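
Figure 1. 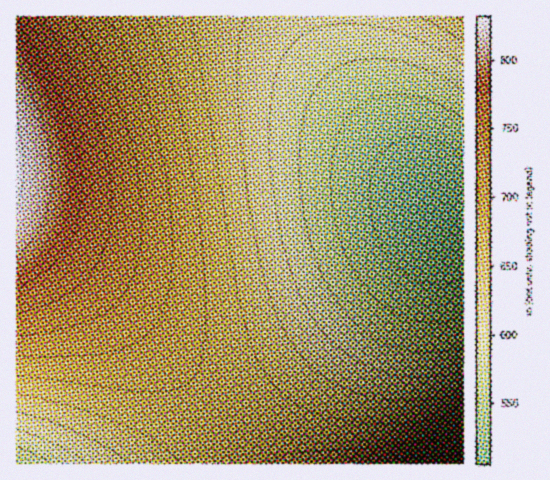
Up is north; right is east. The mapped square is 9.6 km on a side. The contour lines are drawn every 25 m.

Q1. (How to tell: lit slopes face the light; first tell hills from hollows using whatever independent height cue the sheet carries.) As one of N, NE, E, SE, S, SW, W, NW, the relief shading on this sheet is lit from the SE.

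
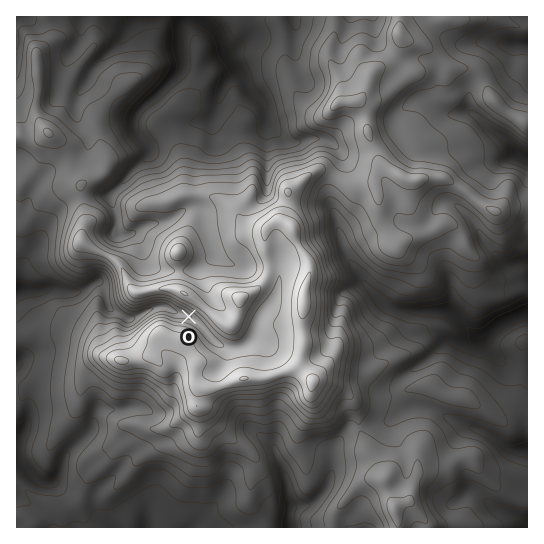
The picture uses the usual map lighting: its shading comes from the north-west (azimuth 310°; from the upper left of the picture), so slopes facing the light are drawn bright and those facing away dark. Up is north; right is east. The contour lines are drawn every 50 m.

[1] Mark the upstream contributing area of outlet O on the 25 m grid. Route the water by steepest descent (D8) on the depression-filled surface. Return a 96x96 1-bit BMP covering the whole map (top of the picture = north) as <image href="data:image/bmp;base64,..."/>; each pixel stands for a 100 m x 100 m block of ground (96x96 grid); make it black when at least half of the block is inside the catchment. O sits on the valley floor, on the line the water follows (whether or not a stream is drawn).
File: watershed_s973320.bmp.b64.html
<image width="96" height="96" href="data:image/bmp;base64,Qk2+BAAAAAAAAD4AAAAoAAAAYAAAAGAAAAABAAEAAAAAAIAEAAATCwAAEwsAAAIAAAAAAAAA////AAAAAAAAAAAAAAAAAAAAAAAAAAAAAAAAAAAAAAAAAAAAAAAAAAAAAAAAAAAAAAAAAAAAAAAAAAAAAAAAAAAAAAAAAAAAAAAAAAAAAAAAAAAAAAAAAAAAAAAAAAAAAAAAAAAAAAAAAAAAAAAAAAAAAAAAAAAAAAAAAAAAAAAAAAAAAAAAAAAAAAAAAAAAAAAAAAAAAAAAAAAAAAAAAAAAAAAAAAAAAAAAAAAAAAAAAAAAAAAAAAAAAAAAAAAAAAAAAAAAAAAAAAAAAAAAAAAAAAAAAAAAAAAAAAAAAAAAAAAAAAAAAAAAAAAAAAAAAAAAAAAAAAAAAAAAAAAAAAAAAAAAAAAAAAAAAAAAAAAAAAAAAAAAAAAAAAAAAAAAAAAAAAAAAAAAAAAAAAAAAAAAAAAAAAAAAAAAAAAAAAAAAAAAPAAAAAAAAAAAAAAAP4AAAAAAAAAAAAAAf/8AAAAAAAAAAAAAf//gAAAAAAAAAAAAP//4AAAAAAAAAAAAP//4AAAAAAAAAAAAf//4AAAAAAAAAAAA///8AAAAAAAAAAAB///8AAAAAAAAAAAB///8AAAAAAAAAAAA///8AAAAAAAAAAAA///8AAAAAAAAAAAA/n/8AAAAAAAAAAAAeH/8AAAAAAAAAAAAMD/8AAAAAAAAAAAAAD/8AAAAAAAAAAAAAD/8AAAAAAAAAAAAAB/8AAAAAAAAAAAAAAf8AAAAAAAAAAAAAAP8AAAAAAAAAAAAAAH+AAAAAAAAAAAAAAH+AAAAAAAAAAAAAAH+AAAAAAAAAAAAAAH+AAAAAAAAAAAAAAH+AAAAAAAAAAAAAAH8AAAAAAAAAAAAAAH4AAAAAAAAAAAAAAH4AAAAAAAAAAAAAAHwAAAAAAAAAAAAAAHwAAAAAAAAAAAAAAHwAAAAAAAAAAAAAABAAAAAAAAAAAAAAAAAAAAAAAAAAAAAAAAAAAAAAAAAAAAAAAAAAAAAAAAAAAAAAAAAAAAAAAAAAAAAAAAAAAAAAAAAAAAAAAAAAAAAAAAAAAAAAAAAAAAAAAAAAAAAAAAAAAAAAAAAAAAAAAAAAAAAAAAAAAAAAAAAAAAAAAAAAAAAAAAAAAAAAAAAAAAAAAAAAAAAAAAAAAAAAAAAAAAAAAAAAAAAAAAAAAAAAAAAAAAAAAAAAAAAAAAAAAAAAAAAAAAAAAAAAAAAAAAAAAAAAAAAAAAAAAAAAAAAAAAAAAAAAAAAAAAAAAAAAAAAAAAAAAAAAAAAAAAAAAAAAAAAAAAAAAAAAAAAAAAAAAAAAAAAAAAAAAAAAAAAAAAAAAAAAAAAAAAAAAAAAAAAAAAAAAAAAAAAAAAAAAAAAAAAAAAAAAAAAAAAAAAAAAAAAAAAAAAAAAAAAAAAAAAAAAAAAAAAAAAAAAAAAAAAAAAAAAAAAAAAAAAAAAAAAAAAAAAAAAAAAAAAAAAAAAAAAAAAAAAAAAAAAAAAAAAAAAAAAAAAAAAAAAAAAAAAAAAAAAAAAAAAAAAAAAAAAAAAAAAAAAAAAAAAAAAAAAAAAAA="/>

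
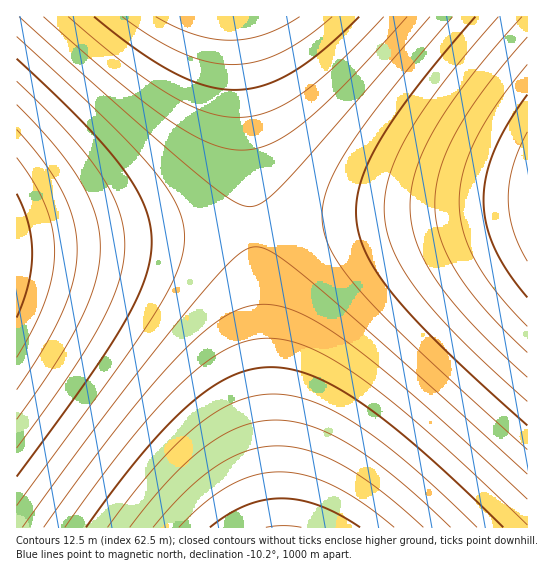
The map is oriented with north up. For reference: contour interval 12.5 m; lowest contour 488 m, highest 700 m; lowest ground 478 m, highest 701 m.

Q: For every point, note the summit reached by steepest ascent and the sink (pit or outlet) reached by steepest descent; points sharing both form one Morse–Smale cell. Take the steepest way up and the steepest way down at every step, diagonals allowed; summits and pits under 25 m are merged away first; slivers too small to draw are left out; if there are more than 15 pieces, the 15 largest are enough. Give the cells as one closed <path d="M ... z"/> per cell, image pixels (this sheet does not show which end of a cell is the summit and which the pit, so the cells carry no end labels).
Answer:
<path d="M527 205l-274 22 24 301 251-1z"/><path d="M253 227l-237 19 1 282 259-1z"/><path d="M527 16l-290 0 15 209 9 2 266-22z"/><path d="M235 16l-219 1 1 228 236-19z"/>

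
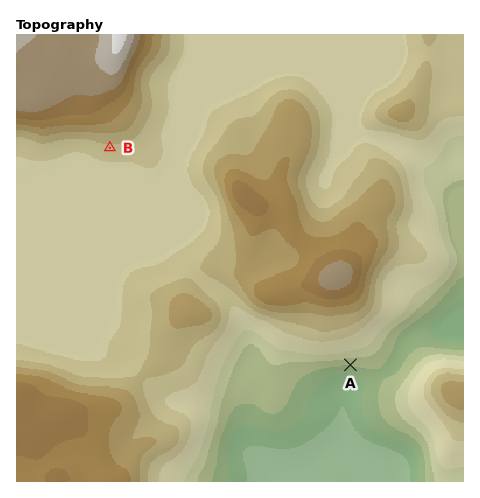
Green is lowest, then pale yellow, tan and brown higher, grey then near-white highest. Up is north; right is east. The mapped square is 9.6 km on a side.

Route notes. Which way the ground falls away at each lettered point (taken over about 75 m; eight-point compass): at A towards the S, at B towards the S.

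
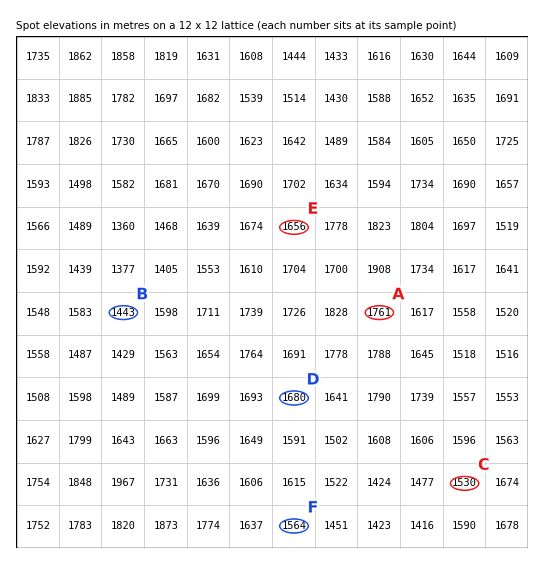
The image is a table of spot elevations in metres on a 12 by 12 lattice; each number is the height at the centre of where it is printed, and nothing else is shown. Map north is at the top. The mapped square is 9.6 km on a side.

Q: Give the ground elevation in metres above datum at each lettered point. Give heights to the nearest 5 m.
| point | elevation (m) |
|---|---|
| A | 1760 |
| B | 1445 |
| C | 1530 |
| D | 1680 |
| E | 1655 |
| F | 1565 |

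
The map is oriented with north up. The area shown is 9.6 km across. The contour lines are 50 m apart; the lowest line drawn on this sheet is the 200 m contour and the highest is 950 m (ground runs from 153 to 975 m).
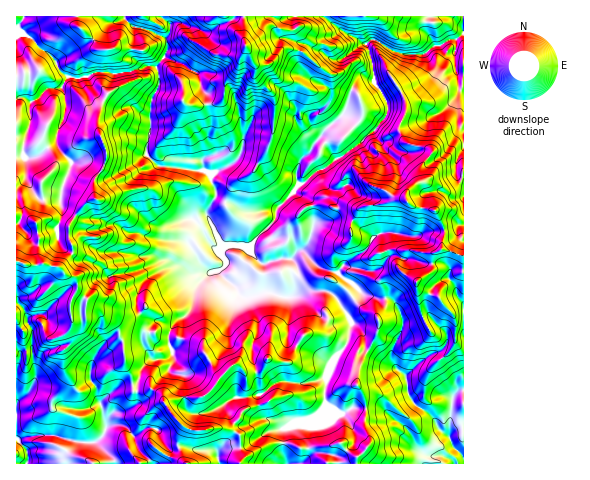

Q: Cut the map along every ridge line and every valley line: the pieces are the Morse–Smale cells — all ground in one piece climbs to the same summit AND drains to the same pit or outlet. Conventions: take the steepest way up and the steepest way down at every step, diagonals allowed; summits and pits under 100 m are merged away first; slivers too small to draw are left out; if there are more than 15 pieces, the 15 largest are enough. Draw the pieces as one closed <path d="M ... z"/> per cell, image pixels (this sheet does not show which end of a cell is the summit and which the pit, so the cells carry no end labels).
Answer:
<path d="M325 16l-200 0-1 2 12 10 9 1 19 8 4 9-4 11-7 9 3 18-10 21 0 27-3 13 0 10 13 11 46 5 5 3 0 7 5 8 0 8-10 17 14 29 5 3-9 3-9-9-8 1-7 5 0 4 7 13 10 11 9-2 17 15 3 7 4 3 13-1 8-4 24 5 3 7-2 35 5 5 39 20 13-17 7-22-10-19 9-6 8-10-22-17-17-5-20-18-8 9-12 0-16 5-4-1-9-12 0-5 4-7 20-19 2-12 21-23 4-1 14-13 9-2 10-9 26-17 15-14 11-14 0-13-13-19-1-19-6-18-26-16z"/><path d="M455 39l-22 7-9 8-25-1-25-14-8 6 7 19 1 19 13 19 1 8-2 7-25 26-26 17-10 9-9 2-14 13-3 0-22 24-2 12-24 26 1 7 12 11 16-5 12 0 8-9 20 18 17 5 22 17-8 10-9 6 10 19-4 15-14 18-8 19-2 18 1 12-10 10-20 6-12 7 0 25 3 9 70 0 1-6 11-12 2-8-5-8 1-26-2-9-7-11 0-5 4-18 18-33-1-13 8-10 0-10-4-10 0-6 3-3 15-6 14 10 6 10 18 6 15 18 11-2 0-222-6-6-2-13z"/><path d="M24 34l-8 1 0 225 9 4 20-1 14 4 8 8 9 3 2 7-1 7 10 8-1 7 12 4 7 9 11 5 8 18 16 0 14 17 15-2 3-3-3-10-11 1-7-6-1-12 8-7-10-2-8-6-4-9 1-10 8-14 21-12 14-2 13 8 16-1-10-10-7-17 10-6 5 0 9 9 9-3-5-3-14-29 10-17 0-8-5-8 0-7-9-4-6 1-15-3-21-2-13-11 0-10 3-13 0-27 10-21-3-17-11-1-24 7-25-1-15 6-15-1-7-6-4-10-8-8-9-5-7-10z"/><path d="M218 272l-8 1-10 8-4 7-3 17-3 7-11 7-8 9-2 16 3 11-6 4-16 1-7 7-3 11-4 6-3 1 0 4 6 3 14-3 9 6 2 8 7 10 13 14-6 19 8 18 99 0-2-34 12-7 18-5 10-7 3-6-2-10 2-18 6-13-39-20-5-5 2-35-3-7-6 0-11-5-28 5-4-3-3-7z"/><path d="M400 270l-3 0-15 9 4 26-8 10 1 13-3 7-11 19-7 16-1 14 8 14 0 32 5 8 0 6-13 14 0 5 106 1 1-6-12-12-3-9 0-9 3-30 6-6 6-2 0-77-11 1-15-18-18-6-4-9z"/><path d="M18 261l-2 1 0 106 5-14 11-3 4 27-7 14-13 12 0 35 37-4 22 7 21 0 6-5 4-7 0-7-8-25-2-10-5-7 0-13 5-8 7-2 20-16-4-13-7-6-7-3-7-9-12-4 1-7-10-8 1-7-3-8-8-2-8-8-14-4-20 1z"/><path d="M124 16l-107 0-1 18 8 0 8 4 7 10 17 13 4 10 7 6 15 1 15-6 25 1 24-7 11 1 10-14 0-13-15-9-19-5z"/><path d="M132 385l-15 3-16 14 5 25 7-3 12 3 9 10 6 15 12 12 33 0-7-18 6-19-13-14-11-20-7-4-9 3-10-2z"/><path d="M119 424l-10 2-7 11-10 6-17-1-22-7-13 0-23 5-1 23 135 1-14-16-5-15z"/><path d="M428 16l-103 1 16 13 23 14 10-5 25 14 25 1 11-8-9-18z"/><path d="M123 343l-31 21-1 17 5 7 5 16 6-8 10-8 16-4-1-8-8-12z"/><path d="M463 16l-33 0-3 3-1 7 9 20 16-7 5 1-1 24 3 20 4 6 2-1z"/><path d="M463 390l-5 2-6 6-3 30 0 9 3 9 11 11z"/><path d="M32 351l-11 3-5 15 1 34 12-11 7-14z"/><path d="M140 343l-17 0 1 21 8 12 1 9 4-2 6-16 7-7 4 0z"/>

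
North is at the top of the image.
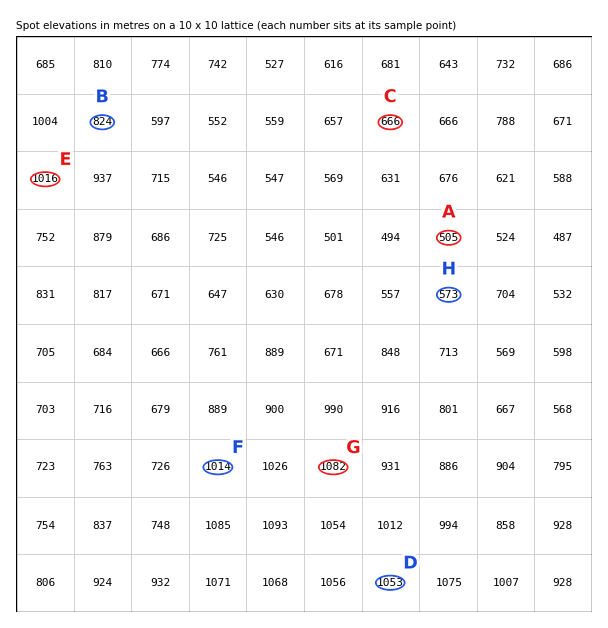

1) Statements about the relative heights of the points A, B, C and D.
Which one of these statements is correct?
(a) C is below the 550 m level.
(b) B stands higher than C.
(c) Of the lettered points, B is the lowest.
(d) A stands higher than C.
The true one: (b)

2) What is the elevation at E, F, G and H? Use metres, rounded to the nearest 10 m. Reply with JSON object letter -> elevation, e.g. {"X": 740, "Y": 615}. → {"E": 1020, "F": 1010, "G": 1080, "H": 570}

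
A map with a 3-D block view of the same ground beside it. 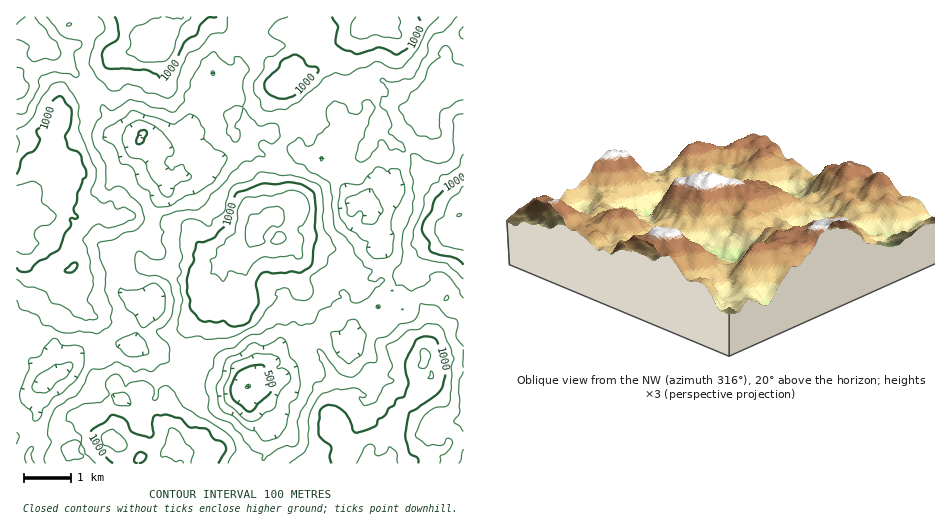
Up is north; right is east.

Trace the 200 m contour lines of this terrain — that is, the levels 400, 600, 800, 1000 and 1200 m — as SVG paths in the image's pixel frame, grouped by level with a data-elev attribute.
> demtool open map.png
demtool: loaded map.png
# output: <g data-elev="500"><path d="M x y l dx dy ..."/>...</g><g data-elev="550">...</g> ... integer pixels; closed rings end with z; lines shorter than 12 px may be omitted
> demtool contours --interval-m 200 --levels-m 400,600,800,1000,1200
<g data-elev="400"><path d="M246 389l-1-1 2-3 3 0 0 2z"/></g><g data-elev="600"><path d="M251 422l-7-3-18-16-2-15 5-12 2-11 3-2 22-9 15 0 8 4 1 5-3 5 6 0 4 3 3 3 1 5-11 12-6 17-9 5-7 7z"/><path d="M36 392l-3-2-1-4 7-11 16-10 14-3 3 1 0 5-6 10-10 5-9 9z"/><path d="M370 224l-7-1 0-9-2-3-8 5-5-1-3-14 3-4 22-8 2 1 7 10 4 10-7 12z"/><path d="M166 197l-4-3-4-9-7-7-6-16-5-3-10-2-5-7-3-9 1-7 4-8 10-5 6 0 12 5 7 6 9 11 3 7 0 3-2 3-5 1-2 5 5 7 3 1 2-3 8-2 3 5 5 5-2 5-8 2-6 4-4 10z"/></g><g data-elev="800"><path d="M459 463l2-3 2-11"/><path d="M17 444l2-7-2-5"/><path d="M463 431l-3-5-6-5 6-9-1-31 4-9"/><path d="M463 368l0-19"/><path d="M463 346l-7-10 2-11-1-5-10-4-9-10-17-2-1 1-2 9-4 6-4 2-11 2-11 12-12 4-1 6 2 10-1 6-11 2-6 8-5 5-6 0-8-3-17-22-3-3-2 1 2 11 4 8 1 7-4 5-7 3-1 7-13 21-3 9 2 11-1 12-4 3-8-1-8 3-11 7-3 4-2 0 0-6-10-4-8-9-3-7-6-4-4-6-15-6-8-9 1-11-4-9 1-7 3-11 4-4 1-9 5-5 6-4 10-2 14-11 12-2 16-10 9 1 7-3 8 3 11-1 3-3 4-10 11-5 3-4 8-4-2-5 2-2 2-1 3 1 3 3 2 7 6 2 11-5 7-10 9-7 0-2-2-1-7 4-6-2-1-2 3-5 1-3-8-4-2-4-7-7-3-10-6-8-11-8-3-22 0-10-3-15-13-8-5-2-7-7-9-3-7-9-1-6 12-9 3 2 4 6 7-2 5-9 11-10-2-6-1-9 2-4 5-4 3-1 8 3 5 9 7 1 4-1 2-3 1-8 5-2 3 1 4 7-6 10-5 19-5 7-3 15 6 3 7-4 9-11 0-6 3-1 3 1 6 9 6-1 7 3 2-1-2-8-14-10 0-3 3-4-1-3-4-12-6-3-1-4 2-7 5-1 1-5-8-11 3-2 3 3 6 1 21-5 9-17 5-6 1-11 5-8 11-4 13-14"/><path d="M444 300l4-1 0-3-2 0z"/><path d="M17 300l3 9 18 7 5 9 9 2 10 5 8 1 10-2 17 3 12-7 3-5-2-4 2-10-7-17 1-18-6-14-3-15 4-2 12-2 11-7 13-3 6-7 1-5-3-12-16-17-7-3-9 4-4-3 1-22-12-19-2-9 4-14 5-6 0-11 2-1 9 6 19-11 12 2 9 5 12 1 7 4 3 0 10-10 0-8 6-6 0-7 12-21 12-8 7 7 8 6 5-2 1-6 6 0 8 12-6 13 0 7 2 12-2 5-8 0-11 6 0 4 4 9-1 8 7 9 5-2 1-9-5-5 5-8 3-10 15 17 4 1 8-3 7 1 2 3 1 10-8 7-8-4-4 1-1 5 6 8-1 3-6-1-7 5-6 0-3 2-11 10-11 15-9 6-6 10-6 5-23 2-14 6-2 7 4 8-2 4-1 6 5 9-2 7-11 1-12-7-4 0-2 8 2 11 3 3 7 2 12 0 8 4 4 5 3 15-2 15-7 11-7 3-2 3 13 14 0 15-9 4-9 7-8-3-9 3-5-5-12-5-13 6-13 2-3 5-3 8-8 12-20 12-3 4-6 15 0 8 3 8-7 14 2 7"/><path d="M463 114l-7 1-3 5 1 30-2 7-3 3-11 4-13-4-9-6-5 1-1 17 3 8-1 8 2 8-1 7 0 8-10 21-2 30-6 8-2 6 3 9 7 0 8 6 13-5 5-5 2-7 5-2 6 0 9 7 8 11 1 4 3 4"/><path d="M46 17l15 18 6 3 11 2 4 2-1 5-6 4-1 3 2 14 3 7-3 2-6-3-15-2-13 3-4 6 1 7-10 16-3 8-5 2-4 0"/></g><g data-elev="1000"><path d="M138 463l-3-1-1-3 3-5 4-2 4 2 1 2-2 5z"/><path d="M218 463l8-12 0-5-3-3-9-4-7-10-18-2-8-8-15-4-9 0-3 2-2 7 1 10-3 4-18-6-7-12-12-5-2 1-7 7-12 7-1 5 4 7 2 9 16 12"/><path d="M418 463l-1-5-8-5-3-14 3-25 1-2 7-3 21-15 4-6 3-12-8-35-4-3-7-2-10 4-10 21-1 8 4 15-4 12-8 3-3 6-5 3-4 7-7 4-3 7-19 7-3-3-3-10-4-6-6-5-5-3-6-1-8 4-3 15 1 10 2 4 10 9-1 9 1 7"/><path d="M230 326l5 1 8-2 7-4 9-17-3-20 6-11 4-1 7 1 12 0 7-2 8 2 11-8 6-29-2-9 1-18-1-13-2-4-11-7-14-3-11 2-14-1-26 10-3 4-8 28-12 13-10 4-7 1-4 12 1 5-5 9-2 11 0 12 3 8 0 8 9 11 3 2 14 1 7-1z"/><path d="M66 272l8-1 3-4 0-3-2-2-4 2-6 6z"/><path d="M17 267l4 5 9-1 8-9 9-4 12-8 6-16 6-9-1-6 6 0 2-2-4-4 0-5 3-6 0-9 6-13 3-4 0-4-6-18-3-3-8-2-2-3-2-9 5-12 2-15-11-14-6 2-5 6-5 21-9 6 4 8-3 7-3 5-7 3-5 5-5 15"/><path d="M463 176l-16 9-12 13-3 12-8 11-2 8 1 5 6 8 0 7 2 2 8 4 16 3 8 7"/><path d="M278 98l8 1 11-5 7-7 4-9 10-5 0-5-11-3-4-6-6-4-4 0-10 5-4 8-12 10-3 5 1 6 2 3z"/><path d="M114 17l4 8 1 11-2 4-11 7-3 4-1 5 3 11 6 2 34 1 12 4 4 4 5-1 10-15 9-20 11-7 4-10 7-6 10-2"/><path d="M332 17l6 10-2 16 6 6 15 5 22-7 18 8 9-6 8-9 7-16-3-7"/></g><g data-elev="1200"><path d="M249 246l10-1 5-2-1-7 4-6 5-4 6 1 3-2 3-7-2-9-4-3-8 1-6 2-5 4-9 2-4 12-1 7 1 7z"/><path d="M274 244l5 0 6-3 1-4-3-5-5 0-2 1-5 8z"/></g>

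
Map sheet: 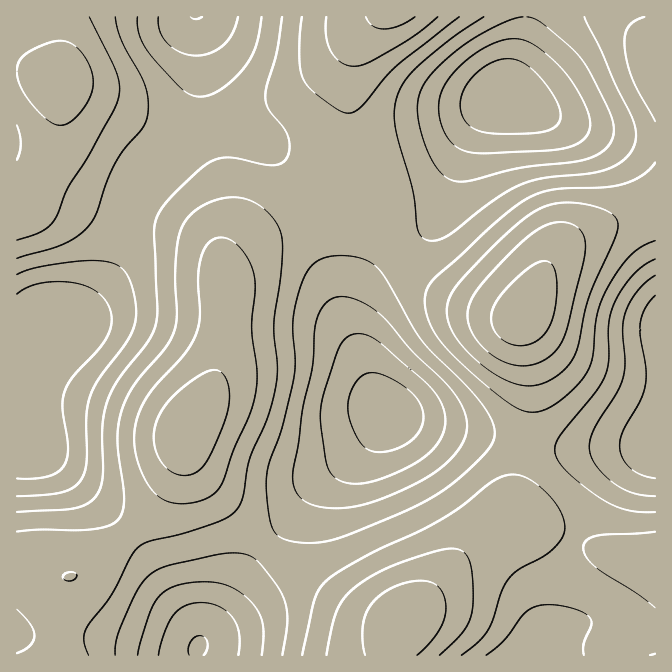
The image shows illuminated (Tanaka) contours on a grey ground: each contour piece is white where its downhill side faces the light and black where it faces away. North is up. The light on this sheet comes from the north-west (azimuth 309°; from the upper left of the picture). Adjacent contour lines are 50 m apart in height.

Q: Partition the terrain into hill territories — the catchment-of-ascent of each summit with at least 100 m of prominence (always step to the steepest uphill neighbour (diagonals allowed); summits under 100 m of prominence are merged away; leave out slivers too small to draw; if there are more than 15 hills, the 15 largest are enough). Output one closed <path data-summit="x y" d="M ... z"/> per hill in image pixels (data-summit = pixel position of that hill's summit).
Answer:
<path data-summit="187 430" d="M197 21l1 57-4 15-8 24-15 30-13 18-17 17-5 10-8 30-4 23-6 18-25 37-21 19-7 4-15 0-4 4-5 15-10 60-2 45-13 1 1 208 178 0 6-16 28-38 17-30 42-48 23-34 37-29 25-24 18-24-17-20-16-43-17-33-10-39-12-28-18-62-13-21-17-20-17-13-26-26-9-11-10-24z"/><path data-summit="525 313" d="M655 16l-131 1-1 20-15 51-4 7-21 18-10 15-12 25-13 45-10 20-16 18-35 25-21 21-12 21-1 25 15 50 13 25 11 11 42 12 113 22 37 1 30-3 42 1z"/><path data-summit="405 624" d="M394 414l-4 0-4 4-13 19-25 24-37 29-23 34-42 48-17 30-28 38-5 12 1 4 459-1-1-207-10-2-31 0-30 3-37-1-113-22-29-7z"/><path data-summit="392 17" d="M524 16l-328 1 13 56 10 24 9 11 26 26 17 13 17 20 13 21 13 47 17 43 10 39 16 32 1-4-5-17 0-16 6-20 7-10 21-21 35-25 16-18 10-20 13-45 12-25 10-15 11-10 6-4 8-11 15-51z"/><path data-summit="57 80" d="M195 16l-179 1 1 311 11 0 22-5 15 0 7-4 21-19 23-33 8-22 4-23 8-30 5-10 17-17 13-18 15-30 8-24 4-15z"/>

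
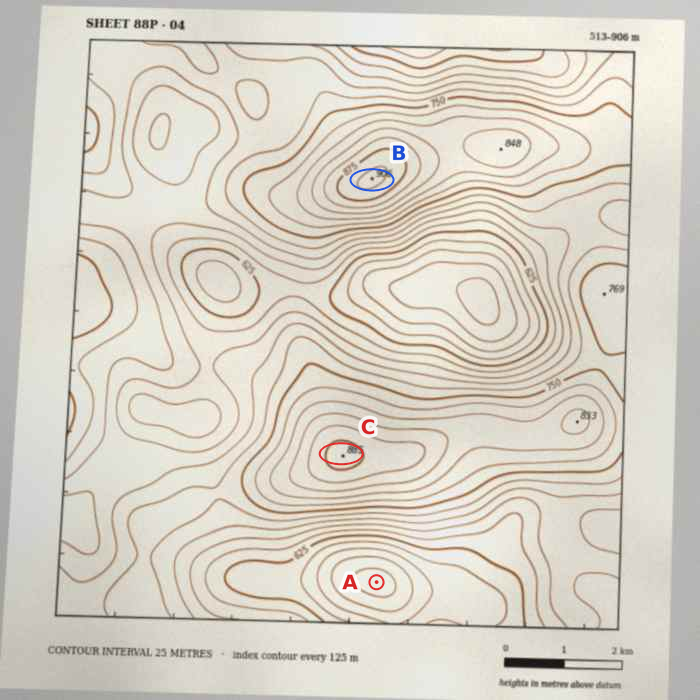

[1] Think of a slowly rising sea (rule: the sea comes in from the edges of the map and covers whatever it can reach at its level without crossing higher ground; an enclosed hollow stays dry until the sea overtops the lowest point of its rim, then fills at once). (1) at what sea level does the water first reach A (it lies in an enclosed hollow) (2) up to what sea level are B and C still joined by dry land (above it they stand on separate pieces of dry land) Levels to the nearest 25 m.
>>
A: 575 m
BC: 700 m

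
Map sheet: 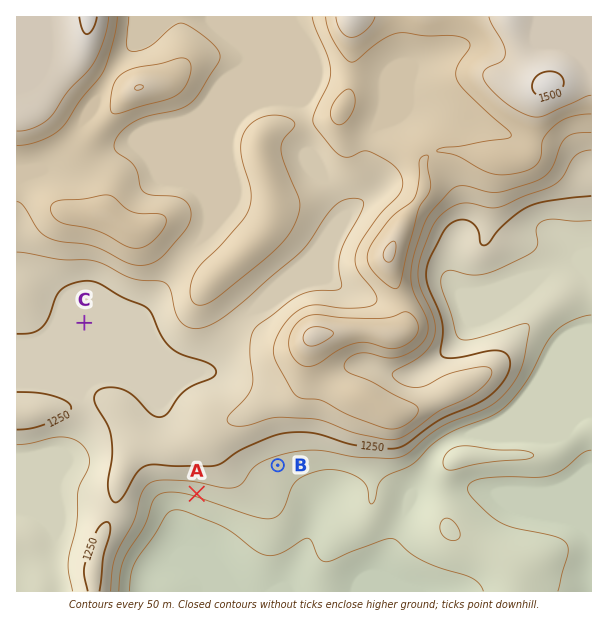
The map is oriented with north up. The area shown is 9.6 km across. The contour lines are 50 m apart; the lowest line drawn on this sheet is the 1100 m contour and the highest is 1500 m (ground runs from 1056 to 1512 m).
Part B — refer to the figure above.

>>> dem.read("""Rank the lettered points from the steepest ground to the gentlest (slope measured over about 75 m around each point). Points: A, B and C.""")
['A', 'B', 'C']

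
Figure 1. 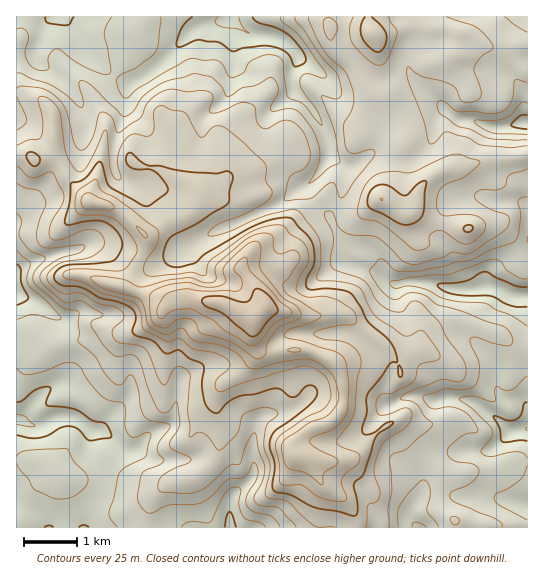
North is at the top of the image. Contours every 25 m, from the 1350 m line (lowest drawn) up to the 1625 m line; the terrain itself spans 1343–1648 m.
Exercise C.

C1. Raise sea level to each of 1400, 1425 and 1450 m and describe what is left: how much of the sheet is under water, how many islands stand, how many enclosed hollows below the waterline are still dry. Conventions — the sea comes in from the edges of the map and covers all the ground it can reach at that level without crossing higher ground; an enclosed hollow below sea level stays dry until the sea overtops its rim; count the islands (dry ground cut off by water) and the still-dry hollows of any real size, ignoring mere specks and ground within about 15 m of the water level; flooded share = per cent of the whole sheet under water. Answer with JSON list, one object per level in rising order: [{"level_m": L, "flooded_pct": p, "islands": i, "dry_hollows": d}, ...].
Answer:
[{"level_m": 1400, "flooded_pct": 14, "islands": 0, "dry_hollows": 0}, {"level_m": 1425, "flooded_pct": 30, "islands": 0, "dry_hollows": 0}, {"level_m": 1450, "flooded_pct": 46, "islands": 0, "dry_hollows": 0}]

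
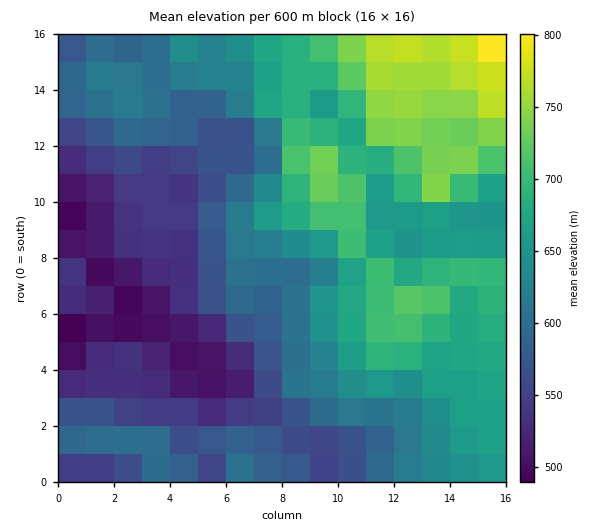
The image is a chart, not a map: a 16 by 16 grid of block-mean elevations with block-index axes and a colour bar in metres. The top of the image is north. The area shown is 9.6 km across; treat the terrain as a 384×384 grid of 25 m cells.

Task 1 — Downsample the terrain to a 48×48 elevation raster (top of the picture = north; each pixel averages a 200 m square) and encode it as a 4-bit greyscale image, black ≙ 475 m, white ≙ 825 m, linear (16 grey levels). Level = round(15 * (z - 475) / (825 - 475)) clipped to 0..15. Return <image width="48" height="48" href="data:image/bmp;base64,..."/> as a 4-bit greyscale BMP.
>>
<image width="48" height="48" href="data:image/bmp;base64,Qk32BAAAAAAAAHYAAAAoAAAAMAAAADAAAAABAAQAAAAAAIAEAAATCwAAEwsAABAAAAAAAAAAAAAAABEREQAiIiIAMzMzAERERABVVVUAZmZmAHd3dwCIiIgAmZmZAKqqqgC7u7sAzMzMAN3d3QDu7u4A////ADMzMzRFVmZUM0Z1RERDM0RFZnd3d3d3eDMzMzRFVmVDM0ZmRFVEM0RFVmZmd3d4iDMzM0RVZlQzRVZmVEREMzREVmZmd4iIiEREREVWZUNEVWZlREREMzREVmZmd4iIiVVVZmZmZUNFRFVVREQzM0REVmZnd4iIiWZmZmZmVDREM0REREM0REVVVWZnd4iIiFVmZVVEQ0QzMzNEQzNEVVVlVVZ3d4iIiERERDMzM0MiIzMzMzRVZmZmZWZ3eIiIiDMzMyIiIzIRIiIzM0VmZmZ3ZmZneImIiCIiIiIiIzIREiIiNFZmZmd3d2Z4iJiIiCIiIiIiIiERERIiRWZmZmeIh3eIiIiIiSIjMzMzIhERESIjRWZmZniJmIiIiIiIiREiMzMzIhEREiIjRVZmZ3iZmZmIiIiIiRESMzMiIhEREiIzRVZmZ4iZmqmYiImZmRERIiIiIhEREiM0RVZmd4iZmqqZmZmZmREREREREREREjRERVZneIiZmrqZmZmZmRERERERERESIzRERVZneImZq7qpmZmZmRESIRERESIiM0VVRVZ3iJmaq6qqqZiJmREjIREREiIzNFVVVVZ4iJmaqqq7qZiJmSMzIREREiMzRVVVVVZniImaqqu7upmZmjMyEREREiMzRVZVVVVneIiZmrqqqpmZqkMhERESIiIzRVZlVVVmd3iZqqmZqqmaqkMhEREiIiIzRVZmVVVWZniaqpiImqqpmjIRESIjMzMzRVZmZmZmZ4mqqYiImqmZmTIREiIzMzMjRWZmZmZ2eJqqmIiIiZmIiCERIjMzMzMjRWZmZnd3eaqZiIiIiIiIiBERIjMzMzMzRWZmZ3iHiqqYiIeIiIiIiBERIjMzMzMzRWZneImYmrqYiIiIiId3eBERIjMzMzM0VWZ3iZmZq7qYiIiIiIh3eBEREjMzMzM0RVZnmpmau7qoiIiZmYiIiBERIjMzMzMzRVZniZmru7upiImrupmIiBEiIiMzMzIzRFVmeJmru7upiIm8zLqYiCIiIjMzMyMzREVVZ4q7u7qYiJq8zMupmCIjMzMzMjM0RERFV4q7u7qYiJq7zMu6qSIzMzRDMzNEREREV5vLu6mImaqrvMy6qiIzNEREM0REREREV5q7upiJq7uru7u7uzM0REVVREVEREREV5q7qYiavLu7u7u7uzNERFVlVVVUREREZ5qqmIirzLu7u7u7zEREVVZmVVVERERFeJqpiImrzMzMu7u7zERFVWZmVVVERFVniqqZiIm8zMzMu7u8zFVVZmZmZlVEVWd4mqmYh4m8zMzMy7vM3WVmZnZmZlVVZ3d4iZiIiIq8zMzMzMzd3WVmZmZmZlZmd3d3iIiIiJq8zMzMzN3d3VVWZmZmVWd3ZmZniZmZmau8zMzMzMzN3UVWZmVVVWd3ZmZ4mqqqqrvM3dzMzMzN3URWZmVVVnd3ZmeImZmqu7zM3d3MzMzd3kRVZlVVVnd3dmeIiZmZq7vM3d3czN3e7kRFVVVVZnd3dniJiZmZmru8zd3d3d3u7w=="/>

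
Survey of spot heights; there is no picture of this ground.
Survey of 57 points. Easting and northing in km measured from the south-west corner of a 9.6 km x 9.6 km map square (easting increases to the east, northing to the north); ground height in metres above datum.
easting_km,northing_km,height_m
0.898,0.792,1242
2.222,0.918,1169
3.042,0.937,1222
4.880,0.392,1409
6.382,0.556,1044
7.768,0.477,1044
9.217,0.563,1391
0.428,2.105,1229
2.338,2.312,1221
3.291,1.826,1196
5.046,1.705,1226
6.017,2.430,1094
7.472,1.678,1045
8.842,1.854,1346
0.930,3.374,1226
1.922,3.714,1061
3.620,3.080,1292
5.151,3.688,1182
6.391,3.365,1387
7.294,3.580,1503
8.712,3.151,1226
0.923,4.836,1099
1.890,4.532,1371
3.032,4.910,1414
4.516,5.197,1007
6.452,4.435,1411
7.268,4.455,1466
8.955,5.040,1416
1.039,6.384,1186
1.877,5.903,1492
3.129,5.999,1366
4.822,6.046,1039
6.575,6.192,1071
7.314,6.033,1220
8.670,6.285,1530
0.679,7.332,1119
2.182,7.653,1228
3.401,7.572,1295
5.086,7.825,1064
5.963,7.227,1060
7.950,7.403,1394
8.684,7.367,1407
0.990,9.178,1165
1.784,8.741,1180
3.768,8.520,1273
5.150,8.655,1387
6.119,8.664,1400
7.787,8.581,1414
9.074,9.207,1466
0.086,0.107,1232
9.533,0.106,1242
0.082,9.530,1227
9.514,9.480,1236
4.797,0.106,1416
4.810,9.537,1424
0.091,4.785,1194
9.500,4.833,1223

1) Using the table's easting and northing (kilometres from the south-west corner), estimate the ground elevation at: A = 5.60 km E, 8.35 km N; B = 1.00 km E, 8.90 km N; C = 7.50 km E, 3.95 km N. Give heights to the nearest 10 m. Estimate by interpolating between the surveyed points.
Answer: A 1370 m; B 1160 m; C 1450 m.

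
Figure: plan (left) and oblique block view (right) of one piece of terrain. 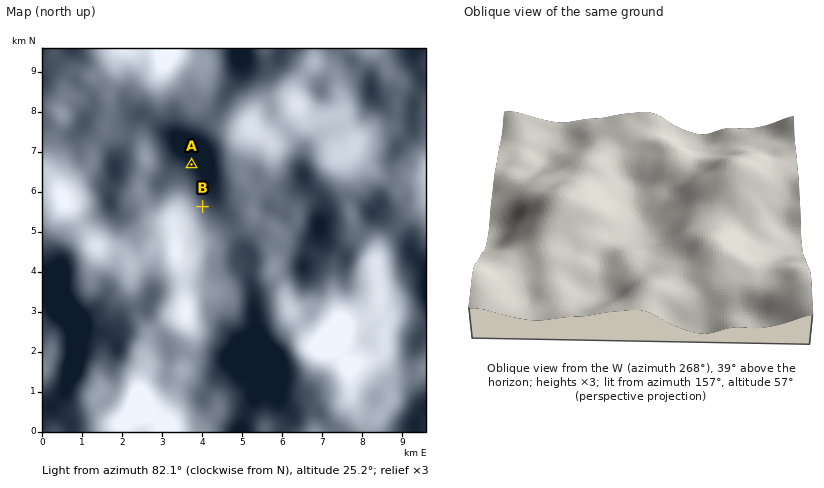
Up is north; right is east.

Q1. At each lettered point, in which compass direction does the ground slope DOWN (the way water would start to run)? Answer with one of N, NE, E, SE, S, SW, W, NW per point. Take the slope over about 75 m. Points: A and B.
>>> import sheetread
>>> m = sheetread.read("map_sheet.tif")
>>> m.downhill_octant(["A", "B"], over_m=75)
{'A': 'SW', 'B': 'S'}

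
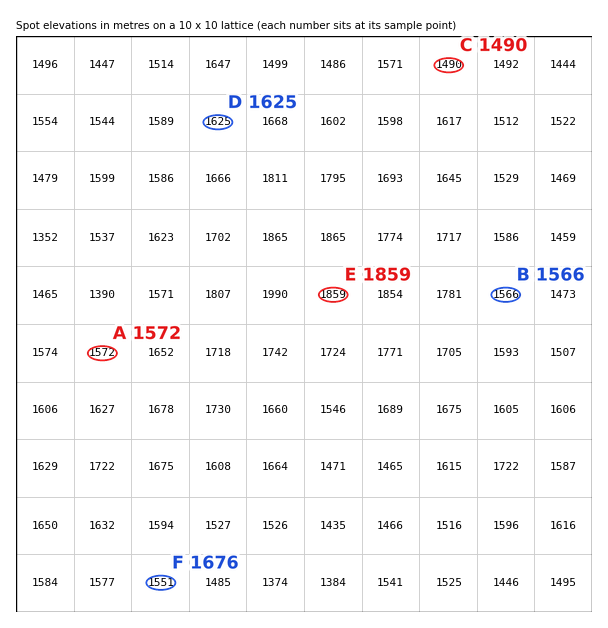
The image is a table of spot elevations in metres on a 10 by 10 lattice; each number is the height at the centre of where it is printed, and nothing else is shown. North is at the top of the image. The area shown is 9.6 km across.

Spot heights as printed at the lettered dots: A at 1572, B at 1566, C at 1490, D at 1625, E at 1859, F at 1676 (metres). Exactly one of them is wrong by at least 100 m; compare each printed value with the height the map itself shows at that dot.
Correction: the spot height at F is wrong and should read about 1551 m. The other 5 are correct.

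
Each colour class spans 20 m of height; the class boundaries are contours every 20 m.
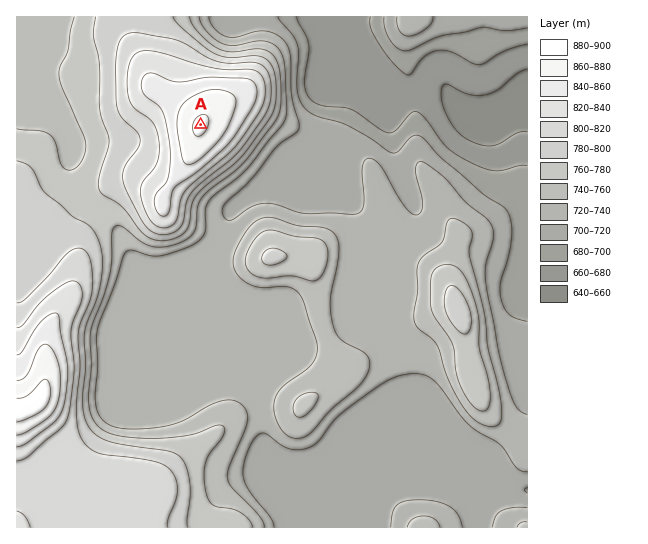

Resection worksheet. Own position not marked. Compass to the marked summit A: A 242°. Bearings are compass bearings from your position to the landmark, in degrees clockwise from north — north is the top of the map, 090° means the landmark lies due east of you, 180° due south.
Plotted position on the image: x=277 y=84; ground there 780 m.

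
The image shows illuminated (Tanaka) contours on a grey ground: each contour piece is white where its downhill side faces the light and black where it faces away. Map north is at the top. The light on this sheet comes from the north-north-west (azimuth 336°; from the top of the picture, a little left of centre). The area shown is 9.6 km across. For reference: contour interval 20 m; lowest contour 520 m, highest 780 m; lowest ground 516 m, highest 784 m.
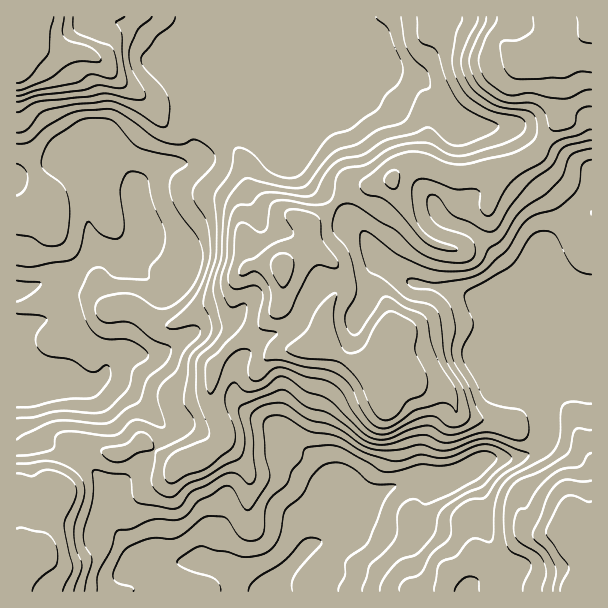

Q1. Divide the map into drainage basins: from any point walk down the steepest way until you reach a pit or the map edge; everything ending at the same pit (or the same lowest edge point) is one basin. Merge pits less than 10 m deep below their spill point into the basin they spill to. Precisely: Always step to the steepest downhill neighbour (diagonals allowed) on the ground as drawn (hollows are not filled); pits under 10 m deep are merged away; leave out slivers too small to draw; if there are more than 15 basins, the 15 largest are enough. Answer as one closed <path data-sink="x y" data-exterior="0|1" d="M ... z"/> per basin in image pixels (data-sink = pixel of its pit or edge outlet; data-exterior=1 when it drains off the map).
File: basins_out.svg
<path data-sink="267 591" data-exterior="1" d="M591 16l-575 1 1 38 15-11 21 8 30 0 9 3 7 5 21 22 24 15 15 15 45 8 36 33 6 12 4 29 7 6 33 14 18 11-1 18-8 10-17 13 1 30-5 13-23 23-22 12-19 22-3 15 0 21 12 26 0 12-3 4-22 14-10 2-9 4-6-1-29-21-4 0-18 12-11 0-25-9-8 0-6 8-12 26 0 6 4 10-18 27-4 23-26-3 1 50 575-1z"/><path data-sink="17 374" data-exterior="1" d="M35 44l-3 0-16 12 0 484 25 6 5-24 18-27-4-10 0-6 12-26 6-8 8 0 25 9 11 0 18-12 4 0 29 21 6 1 9-4 10-2 22-14 3-4 0-12-12-26 0-21 3-15 19-22 22-12 23-23 5-13-1-30 22-18 4-9 0-14-18-11-33-14-7-6-4-29-6-12-36-33-45-8-15-15-24-15-21-22-7-5-9-3-30 0z"/>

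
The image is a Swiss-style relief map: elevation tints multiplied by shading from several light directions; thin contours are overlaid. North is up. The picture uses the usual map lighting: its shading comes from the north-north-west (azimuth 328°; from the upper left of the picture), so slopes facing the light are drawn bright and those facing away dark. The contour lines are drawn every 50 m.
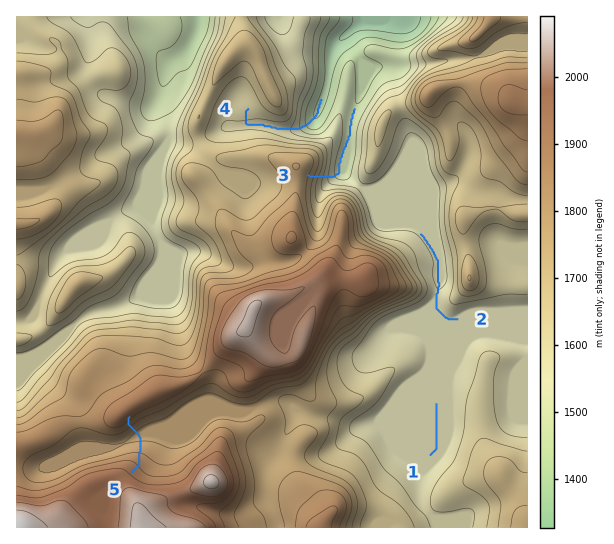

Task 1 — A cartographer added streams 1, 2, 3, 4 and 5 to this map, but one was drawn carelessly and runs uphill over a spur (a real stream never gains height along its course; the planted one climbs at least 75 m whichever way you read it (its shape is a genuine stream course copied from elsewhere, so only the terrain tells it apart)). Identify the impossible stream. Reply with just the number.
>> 5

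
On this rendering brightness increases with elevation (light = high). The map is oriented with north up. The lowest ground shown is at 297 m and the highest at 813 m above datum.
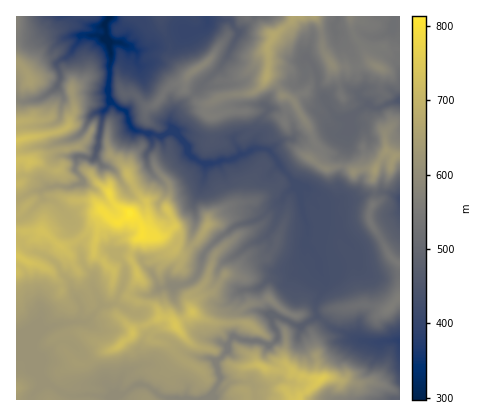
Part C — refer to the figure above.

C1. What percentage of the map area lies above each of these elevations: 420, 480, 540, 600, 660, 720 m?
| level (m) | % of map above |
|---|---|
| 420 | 93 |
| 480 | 74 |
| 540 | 56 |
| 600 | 39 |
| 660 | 18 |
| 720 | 4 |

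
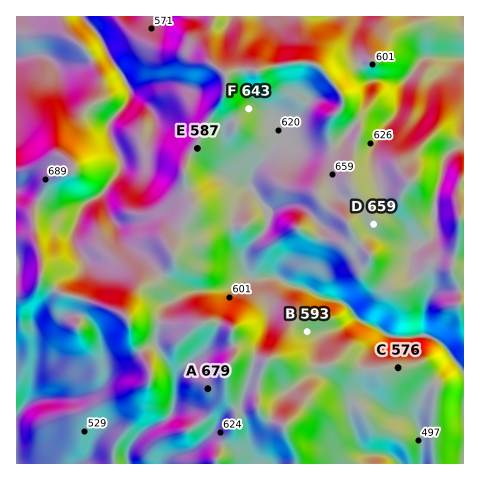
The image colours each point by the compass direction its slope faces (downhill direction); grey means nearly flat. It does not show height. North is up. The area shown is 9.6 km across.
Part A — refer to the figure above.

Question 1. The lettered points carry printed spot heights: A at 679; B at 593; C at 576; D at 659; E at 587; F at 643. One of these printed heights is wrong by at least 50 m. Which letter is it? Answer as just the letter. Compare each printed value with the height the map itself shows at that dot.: E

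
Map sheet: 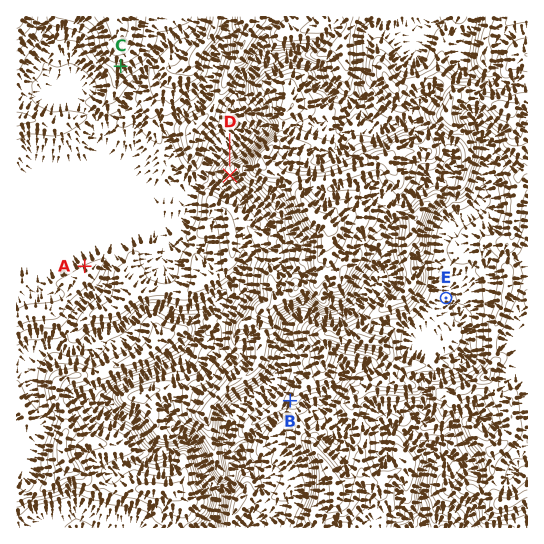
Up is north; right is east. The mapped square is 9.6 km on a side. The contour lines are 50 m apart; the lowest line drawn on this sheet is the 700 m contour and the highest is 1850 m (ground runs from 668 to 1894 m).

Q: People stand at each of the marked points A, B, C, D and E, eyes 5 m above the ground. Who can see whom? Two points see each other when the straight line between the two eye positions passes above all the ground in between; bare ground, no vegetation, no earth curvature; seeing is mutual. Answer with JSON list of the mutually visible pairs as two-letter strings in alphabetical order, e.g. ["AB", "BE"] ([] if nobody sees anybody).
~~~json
["AC", "AD", "CD"]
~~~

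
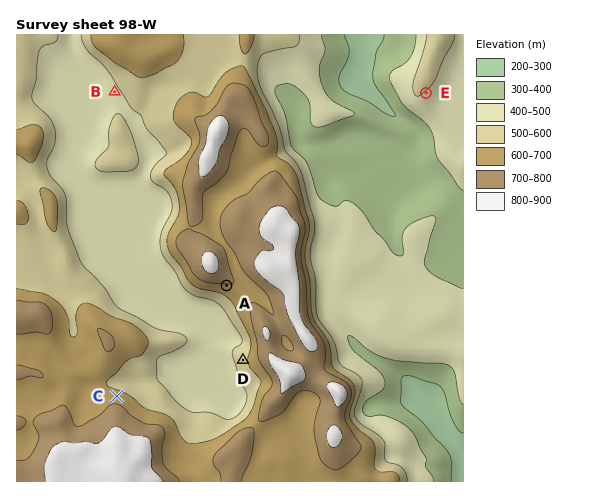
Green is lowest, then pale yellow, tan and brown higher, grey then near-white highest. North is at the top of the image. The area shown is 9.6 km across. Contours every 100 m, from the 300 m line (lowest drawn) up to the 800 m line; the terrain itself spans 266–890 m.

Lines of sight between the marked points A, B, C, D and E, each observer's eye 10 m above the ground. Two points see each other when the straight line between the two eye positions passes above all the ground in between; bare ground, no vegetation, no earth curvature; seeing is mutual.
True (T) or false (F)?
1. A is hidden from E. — T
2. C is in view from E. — F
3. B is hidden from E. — T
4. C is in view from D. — T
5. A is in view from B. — F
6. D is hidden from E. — T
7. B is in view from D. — F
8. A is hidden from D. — F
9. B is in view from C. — F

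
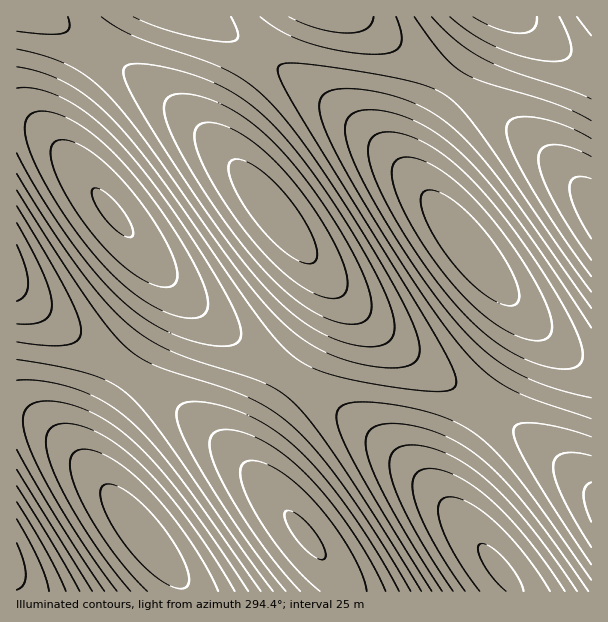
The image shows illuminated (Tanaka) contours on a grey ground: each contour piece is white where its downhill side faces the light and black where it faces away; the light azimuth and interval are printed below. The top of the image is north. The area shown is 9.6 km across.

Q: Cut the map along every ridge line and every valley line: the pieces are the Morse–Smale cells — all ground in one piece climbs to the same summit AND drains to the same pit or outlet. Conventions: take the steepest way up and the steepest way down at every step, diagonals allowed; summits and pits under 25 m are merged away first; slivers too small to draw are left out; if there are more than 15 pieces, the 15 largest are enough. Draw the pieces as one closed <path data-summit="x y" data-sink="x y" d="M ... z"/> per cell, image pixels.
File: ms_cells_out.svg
<path data-summit="273 212" data-sink="113 213" d="M48 16l-32 1 0 103 19 6 19 15 86 107 55 58 54 43 41 27 28-43 12-27 0-21-11-18-81-99-53-54-39-32z"/><path data-summit="273 212" data-sink="468 246" d="M260 54l-6 3-12 18-22 41-3 10 0 12 5 11 100 123 37 40 52 44 74 50 21-32 17-32 3-10-3-18-103-128-57-58-37-30z"/><path data-summit="305 534" data-sink="501 572" d="M290 376l-36 56-6 18 0 11 11 19 79 96 6 16 170-1-4-10-53-65-55-58-48-38z"/><path data-summit="305 534" data-sink="144 536" d="M128 372l-36 57-4 12-2 15 8 18 81 99 6 9 1 9 160 1 0-10-8-12-82-99-51-47z"/><path data-summit="591 209" data-sink="468 246" d="M453 84l-20 29-17 30-4 15 0 12 3 9 13 19 86 104 50 48 18 11 9 1 1-161-14-16-44-43-40-32z"/><path data-summit="17 273" data-sink="113 213" d="M23 121l-7 1 0 166 22 20 31 24 59 40 36-60 5-13-1-17-11-16-90-110-28-28z"/><path data-summit="591 501" data-sink="501 572" d="M485 406l-19 28-18 33-4 15 0 10 6 15 60 74 5 11 76 0 1-101-46-41z"/><path data-summit="17 567" data-sink="144 536" d="M21 415l-5 1 0 175 166 1-1-10-6-9-91-111-37-35-15-9z"/><path data-summit="273 212" data-sink="501 572" d="M326 276l5 15-5 24-18 33-18 26 0 3 54 35 37 28 21 18 45 47-3-13 0-10 4-15 9-18 27-42-86-61-39-34z"/><path data-summit="333 17" data-sink="468 246" d="M359 16l-77 0-24 37 47 31 40 30 18 14 53 54-4-12 0-12 4-15 36-60-53-35z"/><path data-summit="591 209" data-sink="506 17" d="M519 16l-27 0-14 29-26 38 42 27 40 32 44 43 13 15 1-132-11-4-14-9z"/><path data-summit="305 534" data-sink="113 213" d="M165 276l4 11 0 12-5 13-36 60 73 52 23 20 30 31-6-14 4-21 12-24 25-41-29-19-42-31z"/><path data-summit="273 212" data-sink="501 572" d="M206 16l-157 1 103 69 33 28 36 36-4-12 0-12 3-10 10-21 28-42z"/><path data-summit="17 273" data-sink="144 536" d="M17 289l-1 125 16 4 15 9 45 45-6-16 4-19 8-20 29-43 0-3-58-39-31-24z"/><path data-summit="591 501" data-sink="468 246" d="M521 308l5 15-3 19-12 24-25 41 60 43 45 40 1-127-10-2-18-11z"/>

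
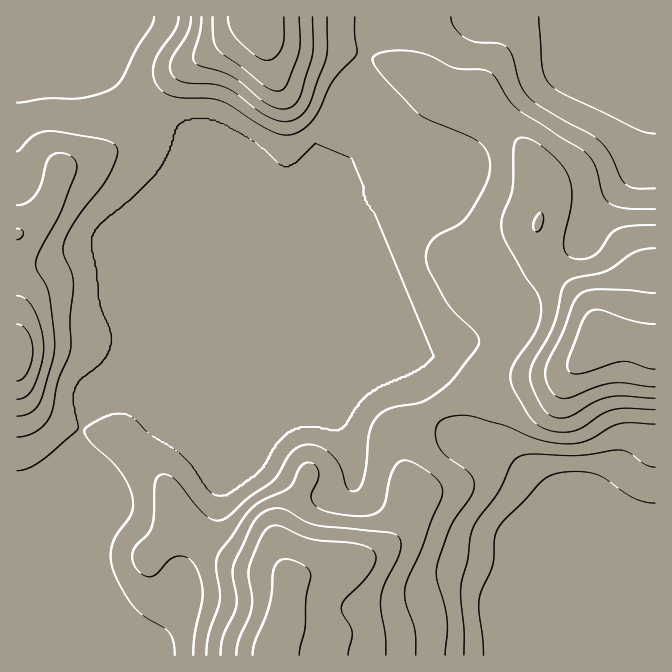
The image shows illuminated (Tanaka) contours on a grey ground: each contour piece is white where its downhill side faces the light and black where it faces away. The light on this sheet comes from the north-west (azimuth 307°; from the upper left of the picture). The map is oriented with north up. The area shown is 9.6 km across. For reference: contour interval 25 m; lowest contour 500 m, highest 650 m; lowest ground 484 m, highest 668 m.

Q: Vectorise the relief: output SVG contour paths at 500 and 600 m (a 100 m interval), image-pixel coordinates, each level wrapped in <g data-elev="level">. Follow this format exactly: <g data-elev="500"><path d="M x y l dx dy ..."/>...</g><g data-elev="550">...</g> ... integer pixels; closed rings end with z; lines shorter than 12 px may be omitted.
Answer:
<g data-elev="500"><path d="M484 655l-5-53 3-12 11-25 3-31 8-13 38-40 8-5 10-3 15-2 15 2 14 5 30 20 10 4 11 1"/><path d="M655 134l-10-2-10-4-71-34-13-9-6-8-3-10-3-50"/></g><g data-elev="600"><path d="M386 655l0-18-5-27 0-12 4-14 15-32 1-8-2-7-4-3-7-2-73-7-11-4-17-11-10-2-12 3-10 9-20 42-2 12 3 21 0 10-2 9-11 21-2 20"/><path d="M17 399l10-3 7-9 7-22 3-18-3-19-7-19-9-10-8-3"/><path d="M655 248l-18 3-30 20-32 7-10 5-4 9-7 33-21 37-3 13 2 12 10 20 7 7 8 4 13-2 24-14 15-5 15-1 31 2"/><path d="M17 240l3-2 3-5-1-3-5-2"/><path d="M537 232l3-2 3-7 1-6-2-4-5 3-3 7 0 6z"/><path d="M201 17l-1 16-7 22 2 8 5 3 30 9 10 7 26 21 9 5 9 1 6-1 5-4 7-12 11-39-1-36"/></g>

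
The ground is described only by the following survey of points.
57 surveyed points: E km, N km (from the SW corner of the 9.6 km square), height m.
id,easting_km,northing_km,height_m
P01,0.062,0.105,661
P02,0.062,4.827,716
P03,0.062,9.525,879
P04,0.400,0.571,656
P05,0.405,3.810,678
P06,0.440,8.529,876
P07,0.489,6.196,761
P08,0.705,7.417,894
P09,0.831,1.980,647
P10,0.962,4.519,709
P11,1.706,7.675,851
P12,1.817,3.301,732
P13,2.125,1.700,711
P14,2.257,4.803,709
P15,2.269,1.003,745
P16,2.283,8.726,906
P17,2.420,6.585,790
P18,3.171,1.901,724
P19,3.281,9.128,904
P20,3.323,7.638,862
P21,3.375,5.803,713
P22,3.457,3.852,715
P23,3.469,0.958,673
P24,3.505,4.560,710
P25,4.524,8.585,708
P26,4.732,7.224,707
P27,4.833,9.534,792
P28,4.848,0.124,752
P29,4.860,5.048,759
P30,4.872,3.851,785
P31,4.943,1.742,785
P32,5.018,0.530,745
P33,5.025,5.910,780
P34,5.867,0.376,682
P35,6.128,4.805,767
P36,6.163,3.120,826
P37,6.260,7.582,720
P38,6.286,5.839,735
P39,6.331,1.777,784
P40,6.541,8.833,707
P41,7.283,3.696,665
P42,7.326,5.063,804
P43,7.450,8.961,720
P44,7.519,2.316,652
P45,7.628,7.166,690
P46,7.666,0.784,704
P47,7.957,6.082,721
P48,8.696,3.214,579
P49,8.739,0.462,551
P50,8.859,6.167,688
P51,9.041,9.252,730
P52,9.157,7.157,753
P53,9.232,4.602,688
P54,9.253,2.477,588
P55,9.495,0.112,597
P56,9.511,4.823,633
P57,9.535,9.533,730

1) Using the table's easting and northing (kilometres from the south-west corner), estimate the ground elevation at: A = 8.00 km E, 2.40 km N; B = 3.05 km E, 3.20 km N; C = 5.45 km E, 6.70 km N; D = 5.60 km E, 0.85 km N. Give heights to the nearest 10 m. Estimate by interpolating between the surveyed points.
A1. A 680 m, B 720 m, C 740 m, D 700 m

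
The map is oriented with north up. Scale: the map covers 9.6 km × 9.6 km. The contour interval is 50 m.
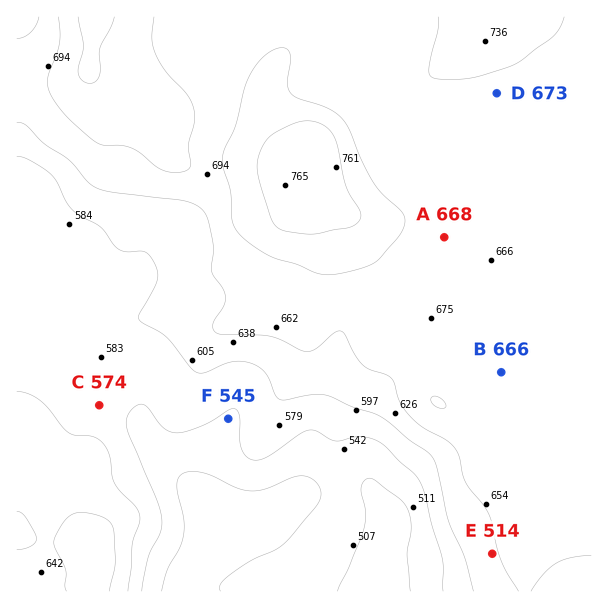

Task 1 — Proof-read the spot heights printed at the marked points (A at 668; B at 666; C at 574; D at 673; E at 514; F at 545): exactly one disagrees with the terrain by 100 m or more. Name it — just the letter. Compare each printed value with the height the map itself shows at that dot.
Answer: E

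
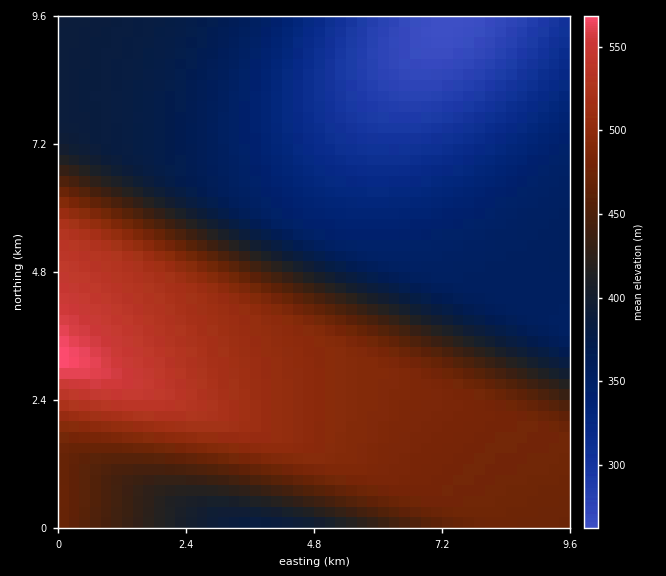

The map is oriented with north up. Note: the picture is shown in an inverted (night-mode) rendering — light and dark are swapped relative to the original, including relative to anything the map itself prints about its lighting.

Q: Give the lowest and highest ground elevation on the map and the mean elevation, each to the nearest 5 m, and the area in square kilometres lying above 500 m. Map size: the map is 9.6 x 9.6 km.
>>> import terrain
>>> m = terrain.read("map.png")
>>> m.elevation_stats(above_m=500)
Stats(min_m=260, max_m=570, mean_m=410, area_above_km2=14.4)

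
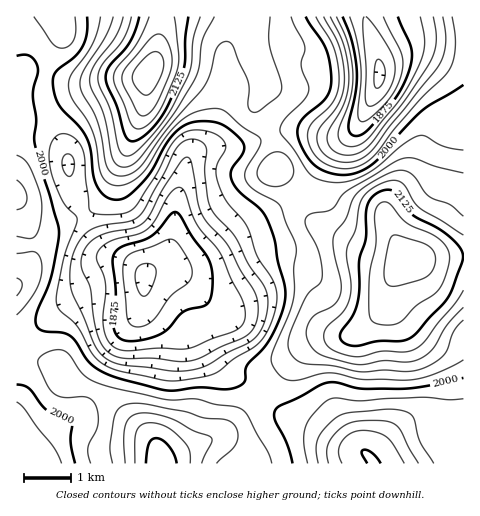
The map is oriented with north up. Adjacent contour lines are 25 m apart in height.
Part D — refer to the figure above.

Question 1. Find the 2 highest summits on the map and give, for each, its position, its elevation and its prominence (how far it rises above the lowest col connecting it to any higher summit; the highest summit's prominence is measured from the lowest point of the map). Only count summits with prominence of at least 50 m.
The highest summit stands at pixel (150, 71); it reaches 2217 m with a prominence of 422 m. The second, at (407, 260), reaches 2193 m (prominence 164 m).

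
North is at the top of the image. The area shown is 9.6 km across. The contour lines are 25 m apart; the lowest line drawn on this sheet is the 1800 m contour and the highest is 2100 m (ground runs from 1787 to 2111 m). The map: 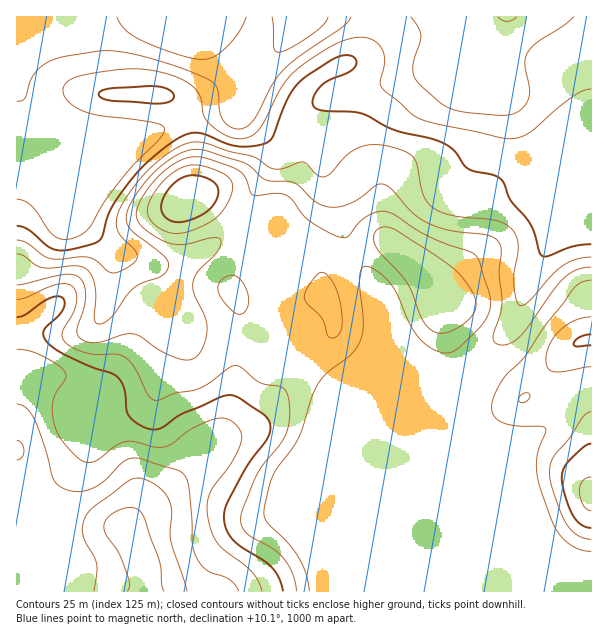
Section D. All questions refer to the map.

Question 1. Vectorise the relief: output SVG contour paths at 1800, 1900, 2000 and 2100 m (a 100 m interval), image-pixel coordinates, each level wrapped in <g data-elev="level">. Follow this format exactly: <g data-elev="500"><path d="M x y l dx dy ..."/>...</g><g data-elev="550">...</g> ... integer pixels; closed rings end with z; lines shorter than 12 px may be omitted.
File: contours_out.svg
<g data-elev="1800"><path d="M246 17l-8 16-13 15-12 9-12 2-28-6-34-14-14-10-8-12"/><path d="M328 17l-6 9-13 10-19 12-12 4-3-2-1-3-2-30"/><path d="M517 17l-4 3-6 1-4 0-5-4"/></g><g data-elev="1900"><path d="M591 257l-15 2-13 7-11 9-24 27-6 4-3-1-3-8-2-16 4-38-2-7-4-6-6-6-9-3-42-5-11-3-10-4-6-6-5-8-6-30-4-8-6-5-9-3-23-4-12 1-10 5-9 7-14 16-7 3-6-2-9-10-5-3-19 6-9 1-6-2-15-10-26-6-24-8-12-1-12 4-16 11-17 14-15 18-11 18-4 12 0 11 5 7 13 14 2 6-5 7-15 8-4 1-5-2-11-10-8-4-9 0-23 2-9-1-21-15-10-3"/></g><g data-elev="2000"><path d="M283 591l-3-12-7-10-8-8-31-20-7-10-3-10 1-11 4-12 19-33 21-30 1-10-4-9-27-18-11-3-9 3-37 16-21 14-8 2-8-2-10-6-7-8-4-25-7-12-6-4-19-6-27-12-13-8-7-8-2-6 2-4 14-14 5-7 1-6-3-5-6-1-8 3-22 15-9 3"/><path d="M591 444l-7 3-16 15-5 8-1 9 3 18 8 19 8 8 10 4"/><path d="M591 334l-12 3-5 7 2 2 15-1"/><path d="M171 221l8 1 9-1 19-10 7-7 4-7 0-6-2-6-8-6-13-4-10 2-9 5-10 10-5 12 0 6 2 5z"/></g><g data-elev="2100"><path d="M164 591l-2-7-2-23-15-42-6-9-8-3-9 2-11 5-6 7-1 6 2 7 12 17 5 12 6 19-2 9"/></g>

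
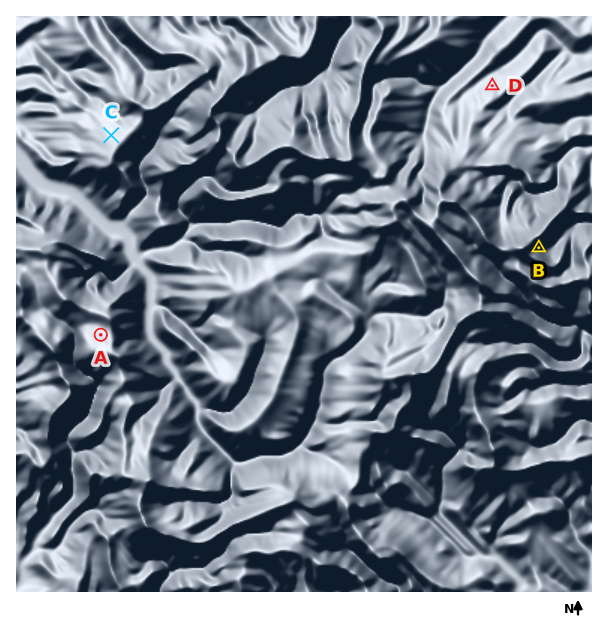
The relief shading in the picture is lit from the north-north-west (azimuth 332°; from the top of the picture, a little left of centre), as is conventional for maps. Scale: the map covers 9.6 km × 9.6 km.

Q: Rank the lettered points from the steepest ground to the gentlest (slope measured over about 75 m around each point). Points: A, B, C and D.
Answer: B D C A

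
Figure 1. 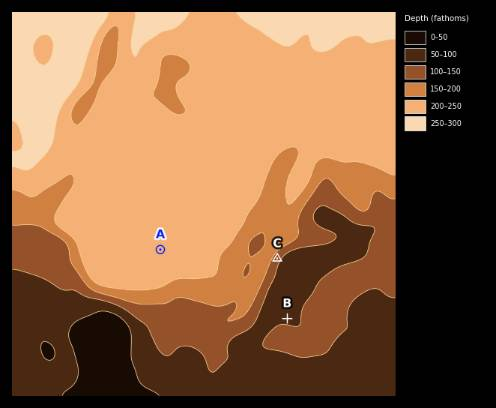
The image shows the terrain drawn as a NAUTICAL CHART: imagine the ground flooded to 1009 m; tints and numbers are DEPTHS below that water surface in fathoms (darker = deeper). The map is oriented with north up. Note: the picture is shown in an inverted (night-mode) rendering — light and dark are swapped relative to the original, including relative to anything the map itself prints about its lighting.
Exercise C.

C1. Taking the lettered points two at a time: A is below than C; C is below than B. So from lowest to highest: A C B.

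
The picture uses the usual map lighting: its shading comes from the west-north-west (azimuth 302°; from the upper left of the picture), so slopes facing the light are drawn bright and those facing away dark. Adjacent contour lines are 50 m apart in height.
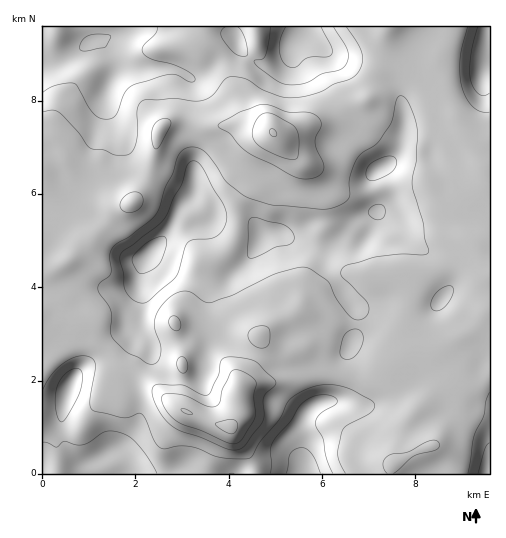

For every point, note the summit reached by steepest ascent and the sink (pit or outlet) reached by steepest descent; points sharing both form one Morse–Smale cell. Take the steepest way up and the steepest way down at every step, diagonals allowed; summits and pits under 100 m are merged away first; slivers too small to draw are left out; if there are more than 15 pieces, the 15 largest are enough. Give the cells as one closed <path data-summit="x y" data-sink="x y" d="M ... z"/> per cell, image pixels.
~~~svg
<path data-summit="272 133" data-sink="149 254" d="M450 26l-61 0-5 31-12 22-4 20-19 6-19 14-27 7-15 8-11 2-6-5-30-6-37 0-21-5-9 0-9 4-7 11-9 41-11 21-7 6-16 9-10 14-34 33-14 7-10 9-5 29 0 14 9 4 28 6 16 15 12 7 21-20 12-16 2-12-2-28 7-19 19-18 16-31 11-10 17 15 1 7 33 0 10 5 10 11 13-2 32 13 20 1-3 3 2 18 16 28 13 16 2 7-1 12-9 17 0 6 6 14 0 11 19-1 35-20 24-7 19-11 19-7 14-17 5 0 0-147-4-1-5-6-7-18-18-27-7-17-9-43 8-18z"/><path data-summit="272 133" data-sink="305 29" d="M388 26l-82 0-2 5-11 13-5 12-5 4-14 4-7 0-9-4-11-10-6-9-10 8-24 26-7 3-4 0-17-9-39 0-19-2-5-12-12-15-9 1-26 19-9 2-12-1-1 242 2-6 2-20 3-5 22-13 34-33 10-14 16-9 7-6 11-21 9-41 7-11 9-4 9 0 21 5 37 0 30 6 6 5 6 0 20-10 27-7 19-14 19-6 4-20 12-22z"/><path data-summit="229 427" data-sink="149 254" d="M193 196l-11 10-16 31-19 18-3 7-4 12 2 24-2 16-12 16-22 21 10 10 2 12 13-2 8 4 39 33 2-1 3-26-1-22 5-9 4-3 18 5 13 8 14 15 3 16 5-6 38-3 30-11 12 0 30 7 1-11-6-14 0-6 9-17 1-12-2-7-13-16-16-28-2-7 0-11 2-2-19-2-32-13-13 2-10-11-10-5-33 0-1-7z"/><path data-summit="229 427" data-sink="305 473" d="M107 352l-22 15-11 11-12 36 0 26 8 14 12 12 5 1 3 7 214 0-4-44 6-16 5-6 8-5 26-5 4-4 6-15-31-8-12 0-30 11-38 3-6 7 1 17-6 14-4 4-21-5-30-14-26-24-17-12-13-1-6 6 2-11z"/><path data-summit="272 133" data-sink="305 473" d="M436 349l-27 8-35 20-19 1-6 16-4 4-5 2-17 2-12 6-7 8-4 14 1 28 3 15 86 1 2-9 18-11-5-12 0-12 3-9 24-25 4-8 0-9-6-18 2-7z"/><path data-summit="272 133" data-sink="305 29" d="M489 315l-4 0-14 17-19 7-20 15-2 7 6 18 0 9-4 8-24 25-3 9 0 12 5 12-18 11-1 9 99-1z"/><path data-summit="229 427" data-sink="305 29" d="M305 26l-262 0-1 34 13 2 9-2 26-19 9-1 12 15 5 12 19 2 39 0 17 9 4 0 7-3 22-24 12-10 11 15 11 7 11 1 14-4 5-4 7-15 9-10z"/><path data-summit="272 133" data-sink="305 473" d="M44 319l-2 0 0 154 47 1 0-5-7-3-12-12-8-14 0-26 12-36 11-11 14-9 7-7-27-23-28-6z"/><path data-summit="272 133" data-sink="489 62" d="M488 26l-37 0-4 16-7 14 0 7 12 43 15 29 7 8 5 14 1-7 4-4 6-2z"/><path data-summit="229 427" data-sink="305 29" d="M194 347l-6 1-6 11 1 22-3 26 28 15 21 5 4-4 6-14-2-31-7-11-12-11z"/><path data-summit="272 133" data-sink="305 29" d="M489 145l-5 1-4 4 0 8 6 9 4 0z"/>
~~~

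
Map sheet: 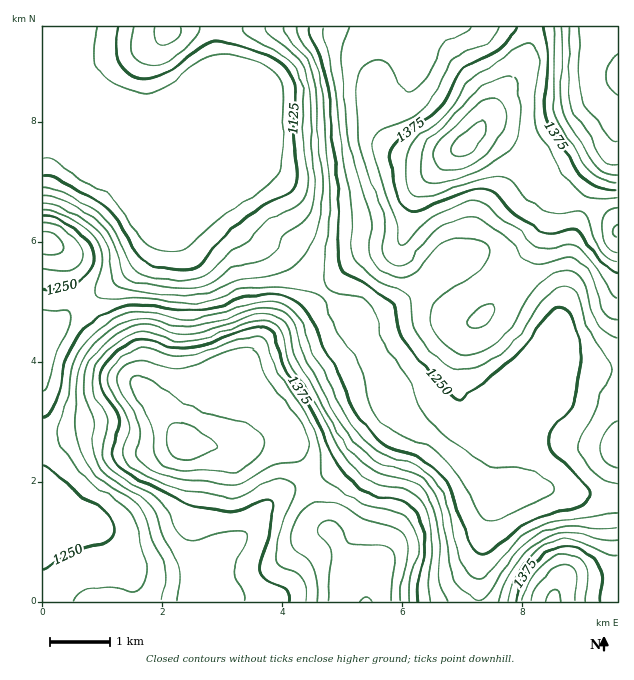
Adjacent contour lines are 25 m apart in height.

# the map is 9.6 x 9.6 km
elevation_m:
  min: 1085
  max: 1490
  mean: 1285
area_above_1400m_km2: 15.9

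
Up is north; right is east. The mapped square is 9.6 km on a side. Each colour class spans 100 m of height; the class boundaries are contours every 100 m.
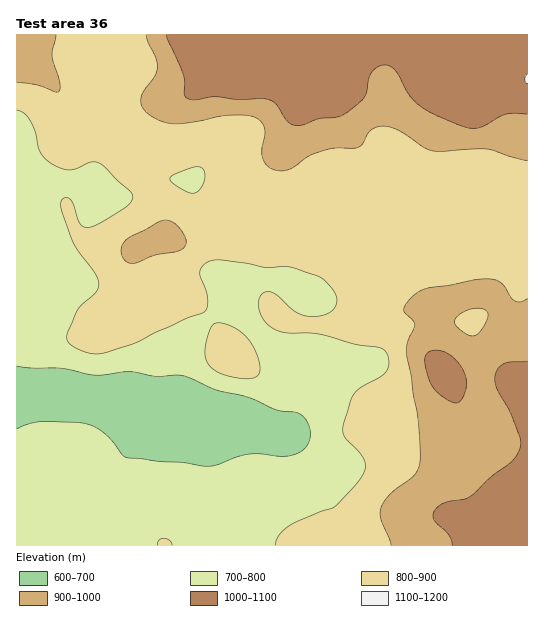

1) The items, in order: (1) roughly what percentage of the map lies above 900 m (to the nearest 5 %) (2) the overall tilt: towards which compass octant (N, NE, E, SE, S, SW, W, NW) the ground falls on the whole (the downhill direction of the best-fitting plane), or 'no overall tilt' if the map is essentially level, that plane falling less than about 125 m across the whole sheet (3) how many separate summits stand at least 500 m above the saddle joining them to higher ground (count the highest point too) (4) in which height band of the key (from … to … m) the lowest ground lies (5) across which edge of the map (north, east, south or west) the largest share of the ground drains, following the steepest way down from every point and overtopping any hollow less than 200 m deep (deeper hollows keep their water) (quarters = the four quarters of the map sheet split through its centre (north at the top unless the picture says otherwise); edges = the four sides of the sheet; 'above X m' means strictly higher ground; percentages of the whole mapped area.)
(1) Roughly 30 % of the ground is higher than 900 m.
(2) The general tilt is down to the south-west (the land rises towards the north-east).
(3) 1 summit rises at least 500 m above its surroundings.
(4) The lowest point is somewhere between 600 and 700 m.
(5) Drainage is mainly to the west: more ground falls towards that edge than towards any other.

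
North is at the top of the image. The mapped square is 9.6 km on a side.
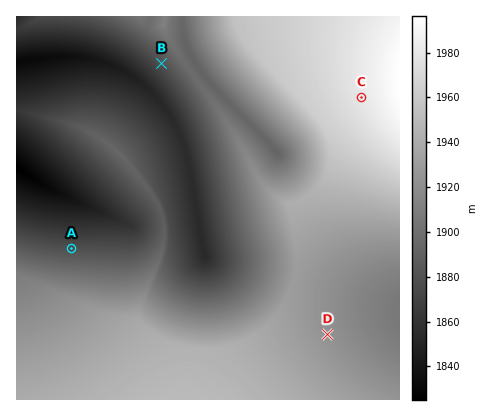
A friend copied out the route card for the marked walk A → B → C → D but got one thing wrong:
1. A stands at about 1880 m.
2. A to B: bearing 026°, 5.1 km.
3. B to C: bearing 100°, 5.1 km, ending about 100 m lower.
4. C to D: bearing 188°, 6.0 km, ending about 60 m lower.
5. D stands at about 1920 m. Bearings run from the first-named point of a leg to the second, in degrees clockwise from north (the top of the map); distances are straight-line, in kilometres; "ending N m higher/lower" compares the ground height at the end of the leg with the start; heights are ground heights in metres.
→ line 3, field sense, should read higher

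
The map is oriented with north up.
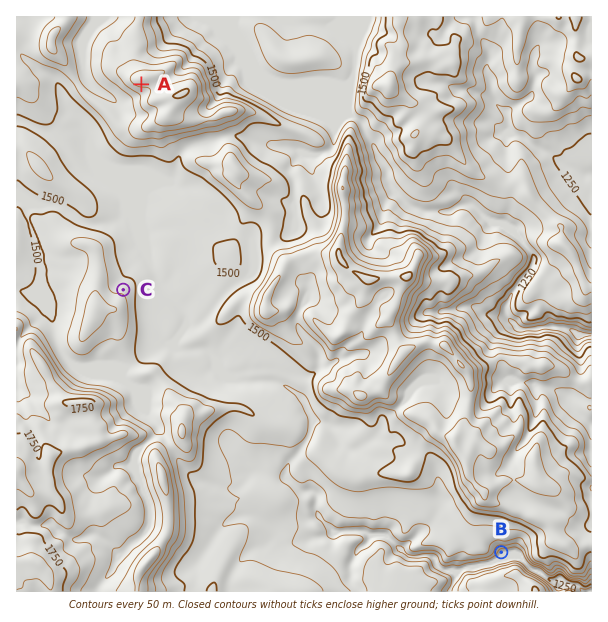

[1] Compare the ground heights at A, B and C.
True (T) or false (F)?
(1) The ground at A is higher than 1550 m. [T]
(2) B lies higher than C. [F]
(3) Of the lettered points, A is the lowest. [F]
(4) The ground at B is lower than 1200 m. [F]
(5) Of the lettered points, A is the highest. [T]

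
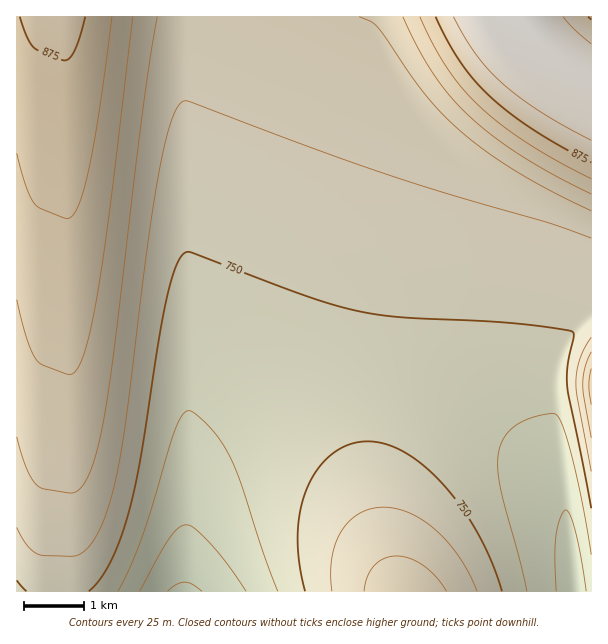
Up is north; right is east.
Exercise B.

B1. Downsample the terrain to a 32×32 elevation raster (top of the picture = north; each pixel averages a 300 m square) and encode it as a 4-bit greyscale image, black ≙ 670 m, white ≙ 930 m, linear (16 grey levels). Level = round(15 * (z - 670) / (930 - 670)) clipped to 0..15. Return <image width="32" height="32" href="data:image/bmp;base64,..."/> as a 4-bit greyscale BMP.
<image width="32" height="32" href="data:image/bmp;base64,Qk12AgAAAAAAAHYAAAAoAAAAIAAAACAAAAABAAQAAAAAAAACAAATCwAAEwsAABAAAAAAAAAAAAAAABEREQAiIiIAMzMzAERERABVVVUAZmZmAHd3dwCIiIgAmZmZAKqqqgC7u7sAzMzMAN3d3QDu7u4A////AFVVVCEQESI0VniIiHZUMhJWZlQyERIjRFZ3iIdmVDISZmZlQiEiI0RWd3d2ZUMyEmd3ZUMiIjNFVmd3ZlVDMiN3d3ZDIiMzRFVmZmVUQyIjd3d2UzIjNERVVmZVRDMyJHiIdlQzMzREVVVVVUQzMiSIiHZUMzM0REVVVVREMzM1iIiHVDMzNEREVVRERDMzNoiIh2QzM0REREREREQzM0aJmYdlQzNEREREREREQzNHiZmHZUM0RERERERERERESJmZh2VEREREREREREREREeZmYdlRERERERERERERERGmZmYZURERERERERERERVVZmZmGVERERERVVVVVVVVVWaqph1VEREVVVVVVVVVVVVmqqYdlREVVVVVVVVVVVVVaqqmHZVVVVVVVVVVVVVZmaqqph2VVVVVVVVVVZmZmZmqqqodlVVVVVVVWZmZmZmZ6qqqXZVVVVVZmZmZmZmZ3iru6mGZVVVZmZmZmZmZ3iJq7uph2VWZmZmZmZmZneJq7u7qYdmZmZmZmZmZneJq8y7u6mHZmZmZmZmZ3d4mrzdu7uph2ZmZmZmd3d3ibzd7ru7uodmZmZmd3d3eJvN7u68y7qHdmZnd3d3d4m83u7uzMy6l3Z3d3d3d3iaze7u7szMuph3d3d3d3d4m87u7u7MzLqYd3d3d3d3iaze7u7d"/>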